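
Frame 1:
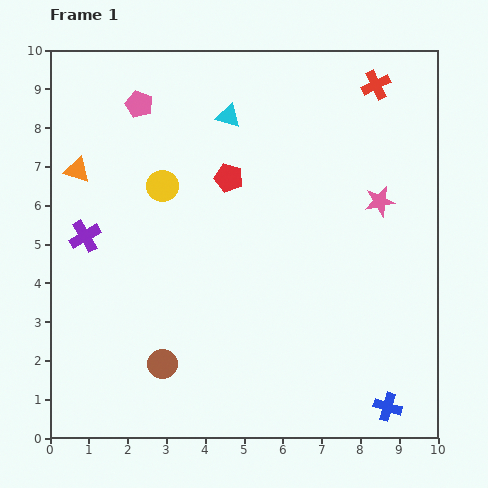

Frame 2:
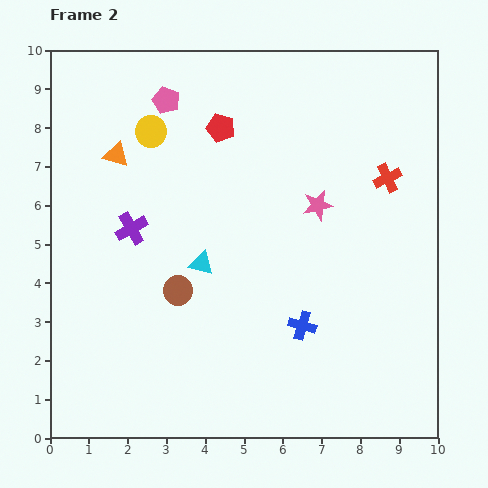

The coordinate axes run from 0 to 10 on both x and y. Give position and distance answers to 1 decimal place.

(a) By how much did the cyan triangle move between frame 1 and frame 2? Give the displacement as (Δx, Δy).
(-0.7, -3.8)

The cyan triangle was at (4.6, 8.3) in frame 1 and (3.9, 4.5) in frame 2.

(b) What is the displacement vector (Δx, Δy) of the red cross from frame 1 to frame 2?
(0.3, -2.4)

The red cross was at (8.4, 9.1) in frame 1 and (8.7, 6.7) in frame 2.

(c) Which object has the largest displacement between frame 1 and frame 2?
the cyan triangle

(moved 3.9; next 3.0)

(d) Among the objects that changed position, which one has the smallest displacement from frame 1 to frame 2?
the pink pentagon

(moved 0.7)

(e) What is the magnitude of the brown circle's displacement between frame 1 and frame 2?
1.9

The brown circle moved from (2.9, 1.9) to (3.3, 3.8), a distance of √(0.4² + 1.9²) ≈ 1.9.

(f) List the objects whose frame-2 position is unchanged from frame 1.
none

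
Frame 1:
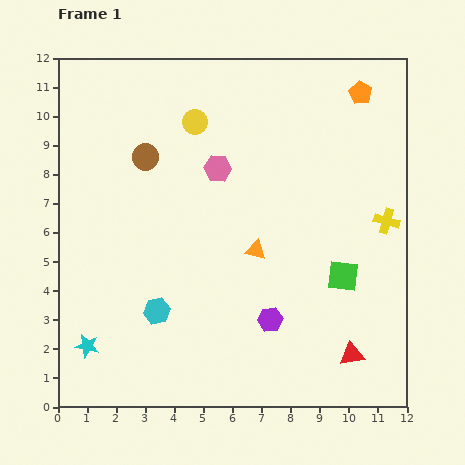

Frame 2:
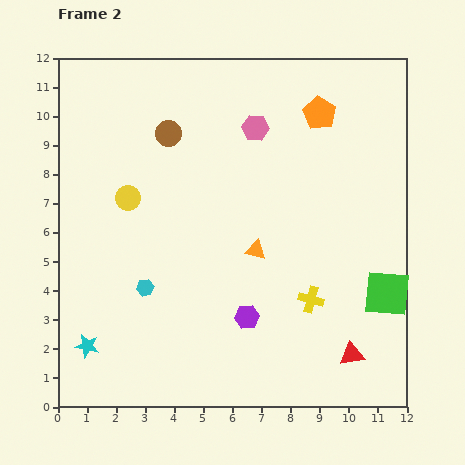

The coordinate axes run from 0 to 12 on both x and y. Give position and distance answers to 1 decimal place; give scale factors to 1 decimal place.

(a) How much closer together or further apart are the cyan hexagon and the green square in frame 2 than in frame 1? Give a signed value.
+1.8

Distance in frame 1: 6.5. Distance in frame 2: 8.3.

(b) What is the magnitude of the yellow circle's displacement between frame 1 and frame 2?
3.5

The yellow circle moved from (4.7, 9.8) to (2.4, 7.2), a distance of √(2.3² + 2.6²) ≈ 3.5.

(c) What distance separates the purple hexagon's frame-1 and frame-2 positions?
0.8

The purple hexagon moved from (7.3, 3.0) to (6.5, 3.1), a distance of √(0.8² + 0.1²) ≈ 0.8.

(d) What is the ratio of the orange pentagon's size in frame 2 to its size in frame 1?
1.4×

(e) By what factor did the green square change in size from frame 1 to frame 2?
1.5×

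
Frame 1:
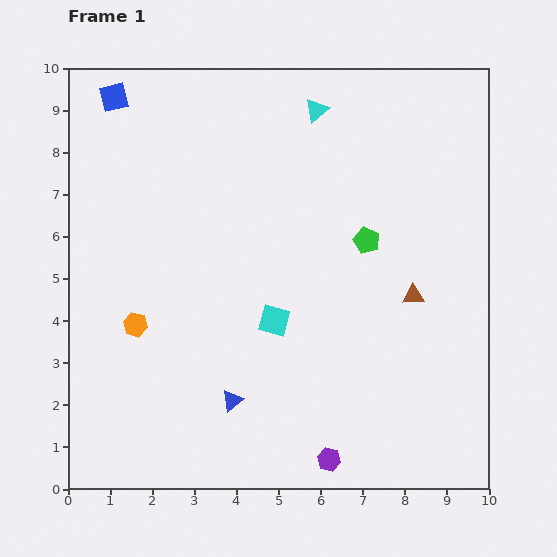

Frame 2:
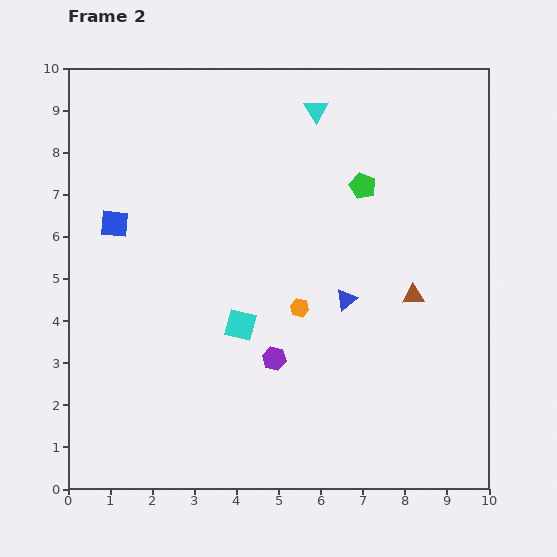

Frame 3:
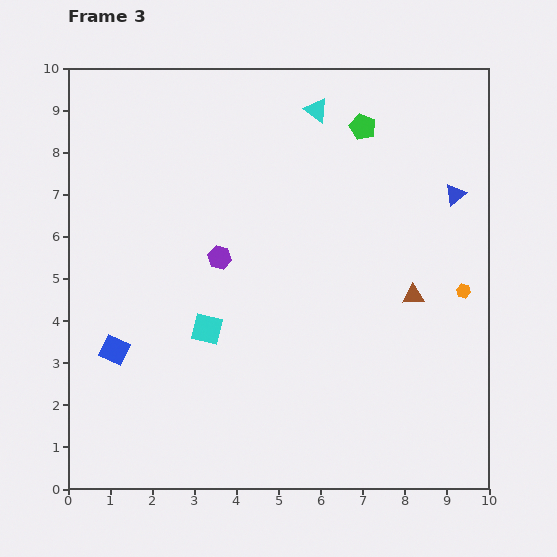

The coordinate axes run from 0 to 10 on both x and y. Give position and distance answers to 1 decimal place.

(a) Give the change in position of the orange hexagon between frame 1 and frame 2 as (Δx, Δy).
(3.9, 0.4)

The orange hexagon was at (1.6, 3.9) in frame 1 and (5.5, 4.3) in frame 2.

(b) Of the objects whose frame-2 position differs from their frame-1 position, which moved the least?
the cyan square

(moved 0.8)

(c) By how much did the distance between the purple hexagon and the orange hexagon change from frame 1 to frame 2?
-4.3

Distance in frame 1: 5.6. Distance in frame 2: 1.3.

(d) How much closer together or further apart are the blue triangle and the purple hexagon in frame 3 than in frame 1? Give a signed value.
+3.1

Distance in frame 1: 2.7. Distance in frame 3: 5.8.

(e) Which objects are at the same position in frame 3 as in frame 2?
the brown triangle, the cyan triangle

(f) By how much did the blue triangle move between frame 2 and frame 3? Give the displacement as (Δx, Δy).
(2.6, 2.5)

The blue triangle was at (6.6, 4.5) in frame 2 and (9.2, 7.0) in frame 3.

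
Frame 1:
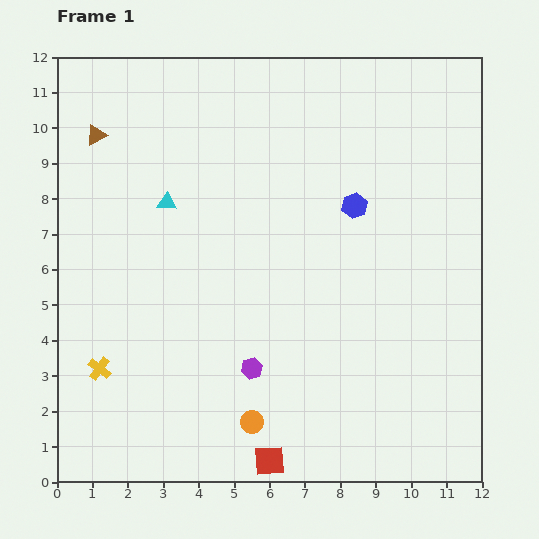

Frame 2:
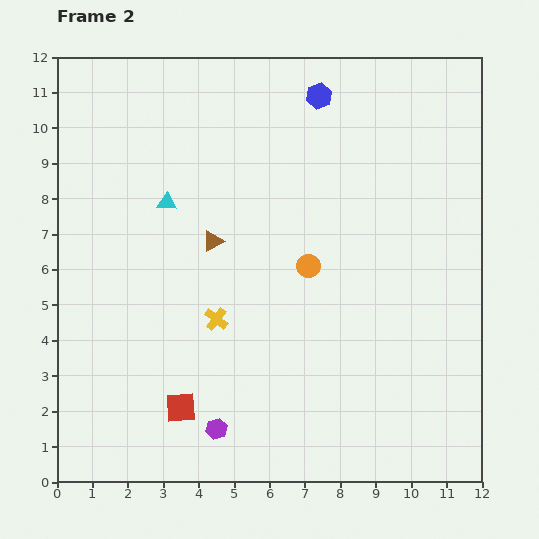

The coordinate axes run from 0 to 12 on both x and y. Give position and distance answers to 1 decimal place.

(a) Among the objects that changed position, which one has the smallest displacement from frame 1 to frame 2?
the purple hexagon

(moved 2.0)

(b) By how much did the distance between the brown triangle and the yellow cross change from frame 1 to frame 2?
-4.4

Distance in frame 1: 6.6. Distance in frame 2: 2.2.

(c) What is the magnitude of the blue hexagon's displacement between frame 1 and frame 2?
3.3

The blue hexagon moved from (8.4, 7.8) to (7.4, 10.9), a distance of √(1.0² + 3.1²) ≈ 3.3.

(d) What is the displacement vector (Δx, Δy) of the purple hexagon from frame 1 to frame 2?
(-1.0, -1.7)

The purple hexagon was at (5.5, 3.2) in frame 1 and (4.5, 1.5) in frame 2.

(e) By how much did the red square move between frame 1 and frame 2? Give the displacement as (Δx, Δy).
(-2.5, 1.5)

The red square was at (6.0, 0.6) in frame 1 and (3.5, 2.1) in frame 2.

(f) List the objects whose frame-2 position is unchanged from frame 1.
the cyan triangle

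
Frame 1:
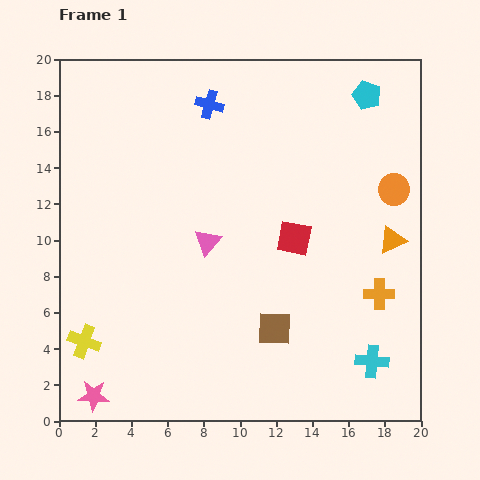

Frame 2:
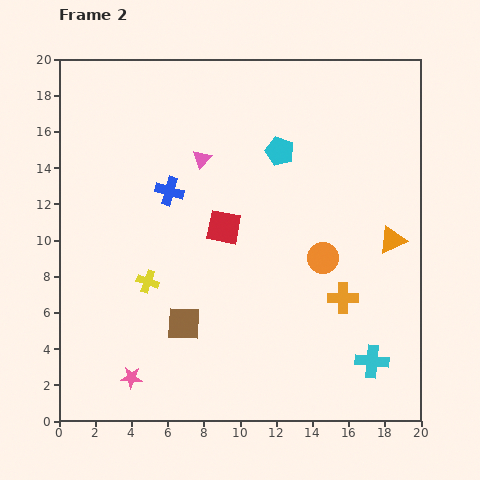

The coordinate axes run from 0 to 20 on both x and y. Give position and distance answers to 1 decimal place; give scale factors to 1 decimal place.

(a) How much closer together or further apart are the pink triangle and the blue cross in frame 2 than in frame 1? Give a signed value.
-5.1

Distance in frame 1: 7.6. Distance in frame 2: 2.5.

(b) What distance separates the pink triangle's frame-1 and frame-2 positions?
4.6

The pink triangle moved from (8.2, 9.9) to (7.9, 14.5), a distance of √(0.3² + 4.6²) ≈ 4.6.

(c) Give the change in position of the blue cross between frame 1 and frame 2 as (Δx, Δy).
(-2.2, -4.8)

The blue cross was at (8.3, 17.5) in frame 1 and (6.1, 12.7) in frame 2.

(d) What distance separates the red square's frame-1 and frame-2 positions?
3.9

The red square moved from (13.0, 10.1) to (9.1, 10.7), a distance of √(3.9² + 0.6²) ≈ 3.9.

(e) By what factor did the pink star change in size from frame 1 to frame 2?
0.7×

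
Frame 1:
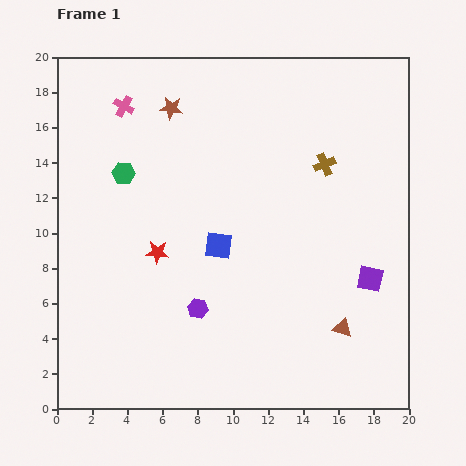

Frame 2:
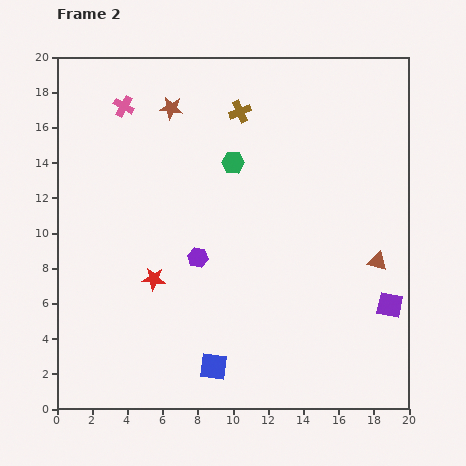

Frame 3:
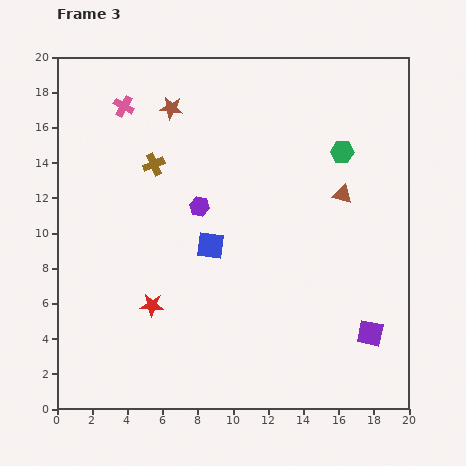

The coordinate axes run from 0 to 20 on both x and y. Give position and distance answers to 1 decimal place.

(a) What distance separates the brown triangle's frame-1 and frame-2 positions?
4.3

The brown triangle moved from (16.2, 4.6) to (18.2, 8.4), a distance of √(2.0² + 3.8²) ≈ 4.3.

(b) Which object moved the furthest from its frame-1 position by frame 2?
the blue square

(moved 6.9; next 6.2)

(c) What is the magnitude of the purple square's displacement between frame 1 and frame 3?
3.1

The purple square moved from (17.8, 7.4) to (17.8, 4.3), a distance of √(0.0² + 3.1²) ≈ 3.1.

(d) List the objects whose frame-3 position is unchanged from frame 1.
the brown star, the pink cross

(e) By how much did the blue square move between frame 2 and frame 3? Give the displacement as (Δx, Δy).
(-0.2, 6.9)

The blue square was at (8.9, 2.4) in frame 2 and (8.7, 9.3) in frame 3.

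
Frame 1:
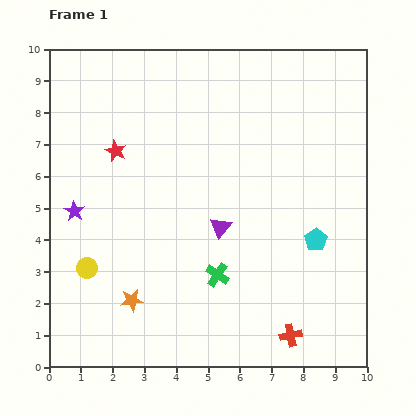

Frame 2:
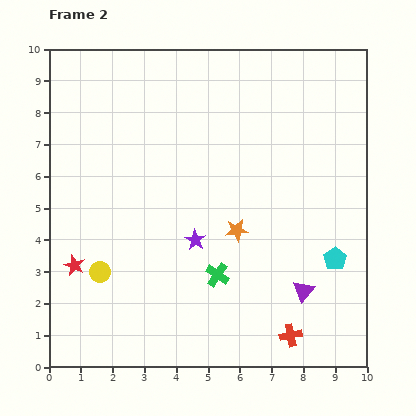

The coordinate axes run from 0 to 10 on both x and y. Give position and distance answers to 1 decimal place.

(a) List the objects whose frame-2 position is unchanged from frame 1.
the red cross, the green cross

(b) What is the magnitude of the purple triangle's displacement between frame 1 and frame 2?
3.3

The purple triangle moved from (5.4, 4.4) to (8.0, 2.4), a distance of √(2.6² + 2.0²) ≈ 3.3.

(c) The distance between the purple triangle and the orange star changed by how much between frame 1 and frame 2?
-0.8

Distance in frame 1: 3.6. Distance in frame 2: 2.8.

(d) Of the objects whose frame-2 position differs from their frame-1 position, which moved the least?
the yellow circle

(moved 0.4)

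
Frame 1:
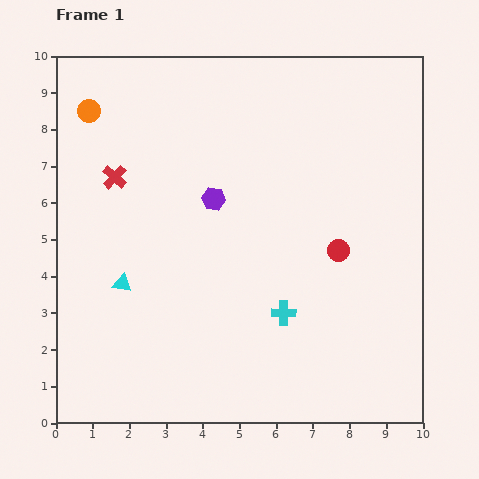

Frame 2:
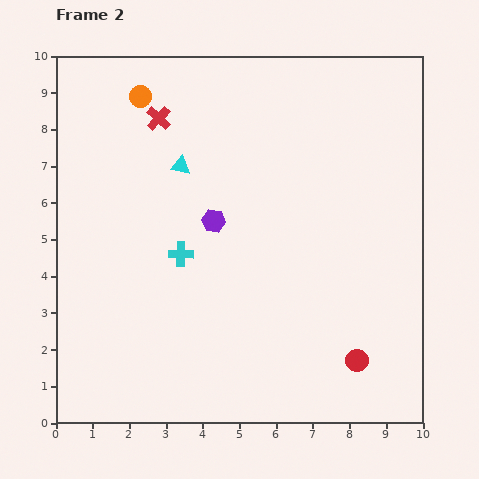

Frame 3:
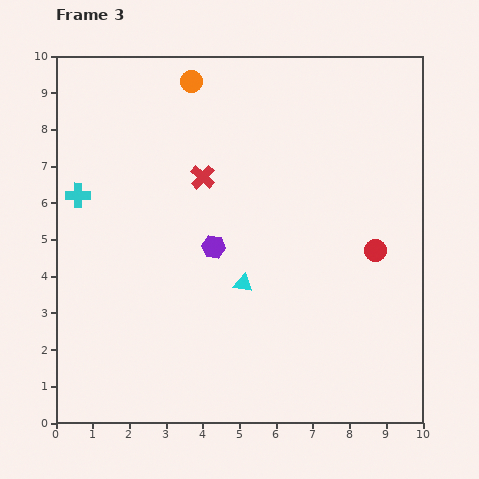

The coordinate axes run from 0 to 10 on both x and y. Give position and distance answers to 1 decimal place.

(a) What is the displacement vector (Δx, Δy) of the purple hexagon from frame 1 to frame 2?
(0.0, -0.6)

The purple hexagon was at (4.3, 6.1) in frame 1 and (4.3, 5.5) in frame 2.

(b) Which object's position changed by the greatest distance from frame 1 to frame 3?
the cyan cross

(moved 6.4; next 3.3)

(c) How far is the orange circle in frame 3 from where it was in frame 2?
1.5

The orange circle moved from (2.3, 8.9) to (3.7, 9.3), a distance of √(1.4² + 0.4²) ≈ 1.5.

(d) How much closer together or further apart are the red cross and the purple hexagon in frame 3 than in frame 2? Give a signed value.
-1.3

Distance in frame 2: 3.2. Distance in frame 3: 1.9.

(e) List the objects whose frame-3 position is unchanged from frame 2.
none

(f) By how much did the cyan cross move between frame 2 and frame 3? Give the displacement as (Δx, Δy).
(-2.8, 1.6)

The cyan cross was at (3.4, 4.6) in frame 2 and (0.6, 6.2) in frame 3.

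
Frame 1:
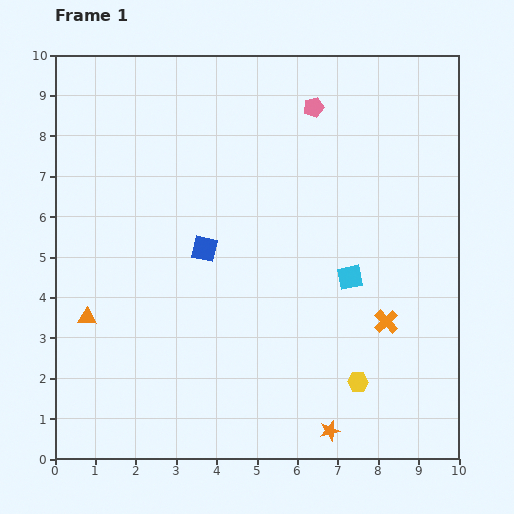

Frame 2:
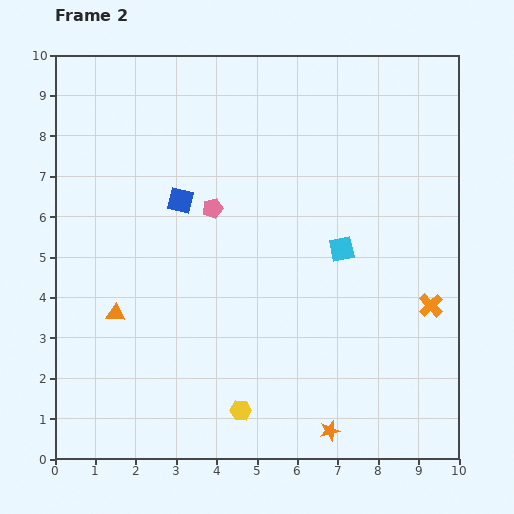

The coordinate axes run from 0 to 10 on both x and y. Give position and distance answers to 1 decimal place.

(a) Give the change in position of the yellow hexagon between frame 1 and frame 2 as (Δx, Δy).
(-2.9, -0.7)

The yellow hexagon was at (7.5, 1.9) in frame 1 and (4.6, 1.2) in frame 2.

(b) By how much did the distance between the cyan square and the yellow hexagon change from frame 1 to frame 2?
+2.1

Distance in frame 1: 2.6. Distance in frame 2: 4.7.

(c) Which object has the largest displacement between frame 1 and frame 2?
the pink pentagon

(moved 3.5; next 3.0)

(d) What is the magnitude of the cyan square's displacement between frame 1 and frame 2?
0.7

The cyan square moved from (7.3, 4.5) to (7.1, 5.2), a distance of √(0.2² + 0.7²) ≈ 0.7.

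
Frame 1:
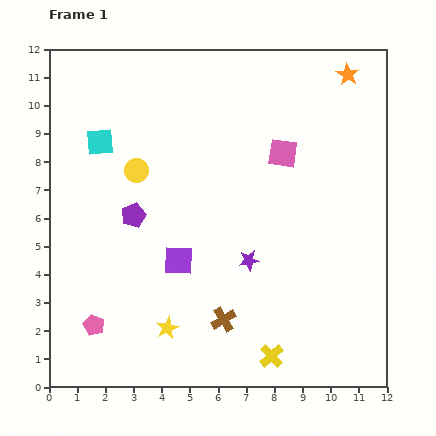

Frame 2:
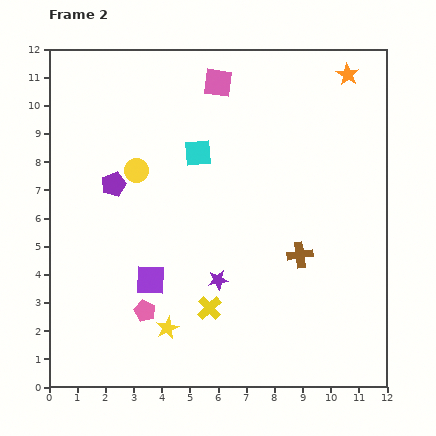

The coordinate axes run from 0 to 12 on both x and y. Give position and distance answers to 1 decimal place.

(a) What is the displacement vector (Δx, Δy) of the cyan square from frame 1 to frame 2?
(3.5, -0.4)

The cyan square was at (1.8, 8.7) in frame 1 and (5.3, 8.3) in frame 2.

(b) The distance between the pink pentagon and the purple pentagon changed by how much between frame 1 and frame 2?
+0.5

Distance in frame 1: 4.1. Distance in frame 2: 4.6.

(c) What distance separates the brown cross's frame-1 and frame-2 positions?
3.5

The brown cross moved from (6.2, 2.4) to (8.9, 4.7), a distance of √(2.7² + 2.3²) ≈ 3.5.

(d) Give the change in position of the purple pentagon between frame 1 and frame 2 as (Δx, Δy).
(-0.7, 1.1)

The purple pentagon was at (3.0, 6.1) in frame 1 and (2.3, 7.2) in frame 2.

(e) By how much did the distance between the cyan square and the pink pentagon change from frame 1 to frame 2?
-0.6

Distance in frame 1: 6.5. Distance in frame 2: 5.9.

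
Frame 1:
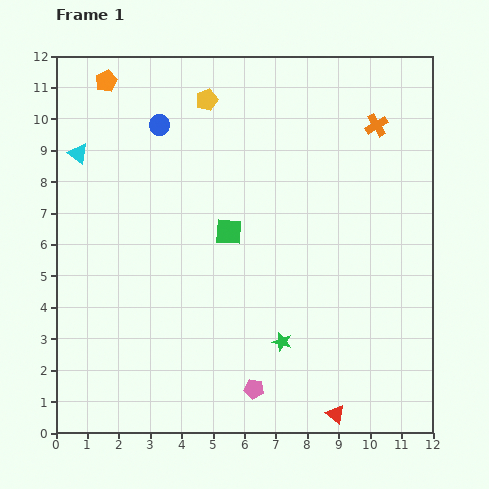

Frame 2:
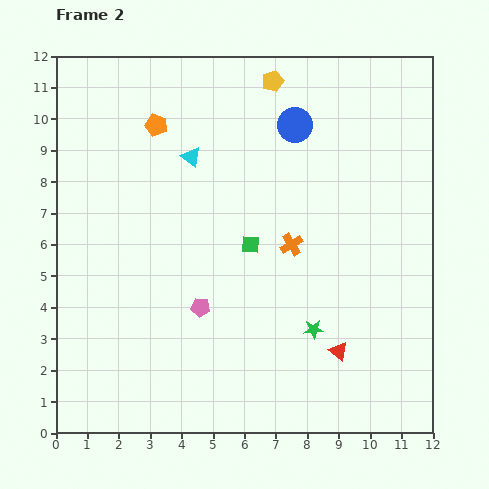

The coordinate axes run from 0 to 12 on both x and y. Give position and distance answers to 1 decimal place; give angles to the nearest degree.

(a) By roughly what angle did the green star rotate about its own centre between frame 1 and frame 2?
21° counter-clockwise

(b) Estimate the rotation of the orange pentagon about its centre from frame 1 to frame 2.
30° counter-clockwise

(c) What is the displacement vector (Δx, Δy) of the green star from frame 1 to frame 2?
(1.0, 0.4)

The green star was at (7.2, 2.9) in frame 1 and (8.2, 3.3) in frame 2.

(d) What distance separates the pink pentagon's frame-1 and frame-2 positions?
3.1

The pink pentagon moved from (6.3, 1.4) to (4.6, 4.0), a distance of √(1.7² + 2.6²) ≈ 3.1.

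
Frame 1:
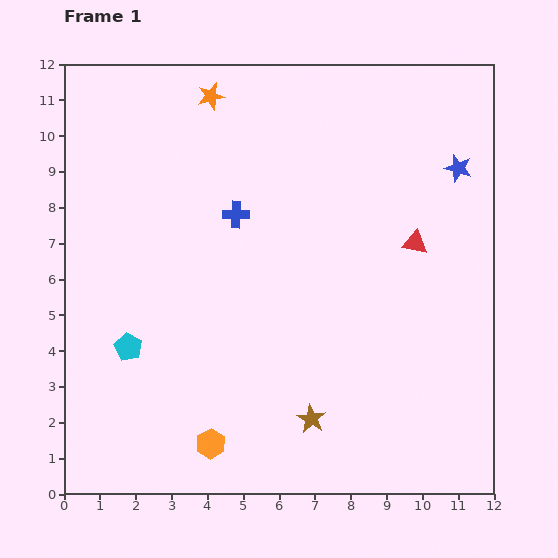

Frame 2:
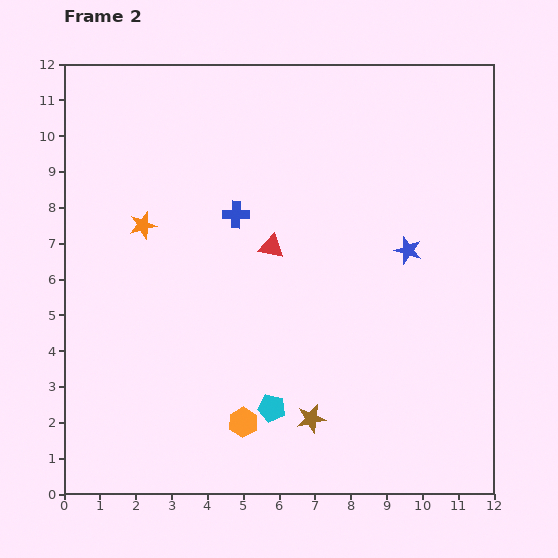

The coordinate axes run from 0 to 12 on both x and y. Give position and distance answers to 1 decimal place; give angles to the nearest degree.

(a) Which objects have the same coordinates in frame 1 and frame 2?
the blue cross, the brown star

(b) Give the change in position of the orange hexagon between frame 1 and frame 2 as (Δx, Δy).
(0.9, 0.6)

The orange hexagon was at (4.1, 1.4) in frame 1 and (5.0, 2.0) in frame 2.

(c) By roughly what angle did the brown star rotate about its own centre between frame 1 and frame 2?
30° clockwise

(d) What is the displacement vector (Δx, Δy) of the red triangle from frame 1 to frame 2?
(-4.0, -0.1)

The red triangle was at (9.8, 7.0) in frame 1 and (5.8, 6.9) in frame 2.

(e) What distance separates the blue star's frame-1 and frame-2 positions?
2.7

The blue star moved from (11.0, 9.1) to (9.6, 6.8), a distance of √(1.4² + 2.3²) ≈ 2.7.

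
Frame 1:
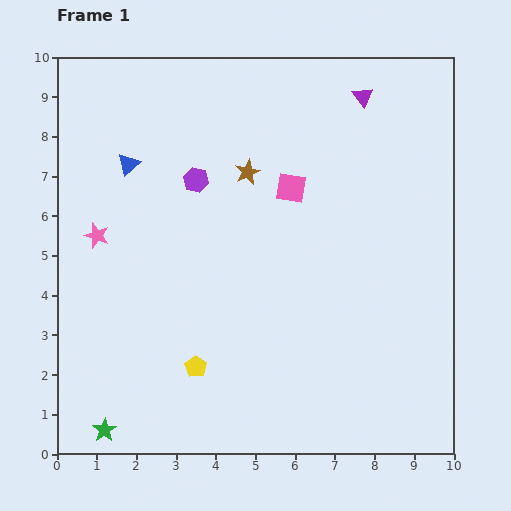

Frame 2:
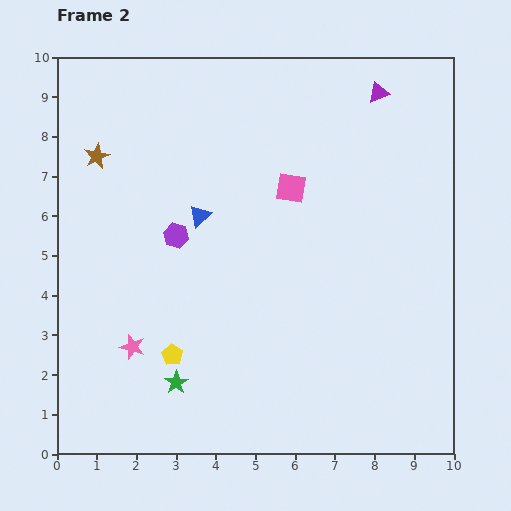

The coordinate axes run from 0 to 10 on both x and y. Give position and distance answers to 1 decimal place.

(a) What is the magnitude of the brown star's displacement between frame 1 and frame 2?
3.8

The brown star moved from (4.8, 7.1) to (1.0, 7.5), a distance of √(3.8² + 0.4²) ≈ 3.8.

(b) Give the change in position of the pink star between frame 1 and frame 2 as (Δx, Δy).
(0.9, -2.8)

The pink star was at (1.0, 5.5) in frame 1 and (1.9, 2.7) in frame 2.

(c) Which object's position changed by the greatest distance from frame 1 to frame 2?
the brown star

(moved 3.8; next 2.9)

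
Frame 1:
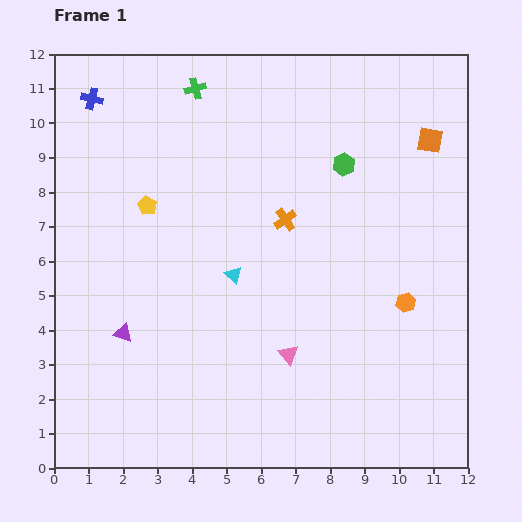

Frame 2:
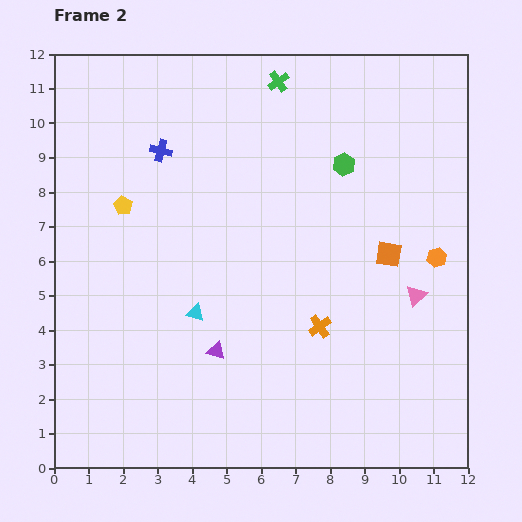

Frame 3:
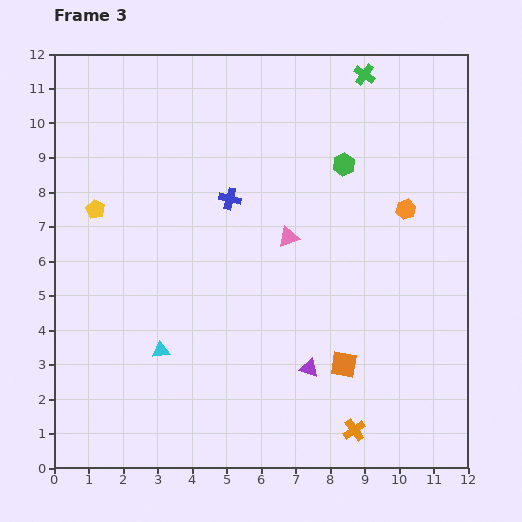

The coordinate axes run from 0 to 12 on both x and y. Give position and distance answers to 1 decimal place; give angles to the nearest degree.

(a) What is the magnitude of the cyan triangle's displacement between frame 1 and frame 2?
1.6

The cyan triangle moved from (5.2, 5.6) to (4.1, 4.5), a distance of √(1.1² + 1.1²) ≈ 1.6.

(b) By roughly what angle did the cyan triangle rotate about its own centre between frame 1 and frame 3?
48° counter-clockwise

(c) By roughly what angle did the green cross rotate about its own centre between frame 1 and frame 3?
39° counter-clockwise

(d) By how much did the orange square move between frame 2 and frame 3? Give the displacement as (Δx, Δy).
(-1.3, -3.2)

The orange square was at (9.7, 6.2) in frame 2 and (8.4, 3.0) in frame 3.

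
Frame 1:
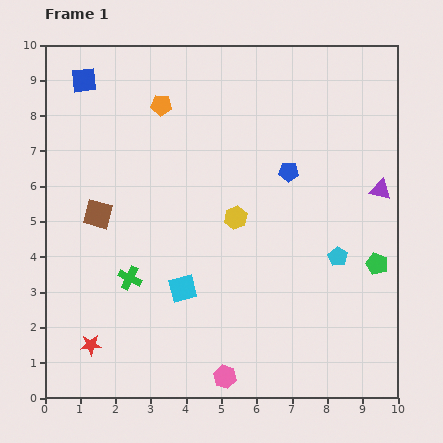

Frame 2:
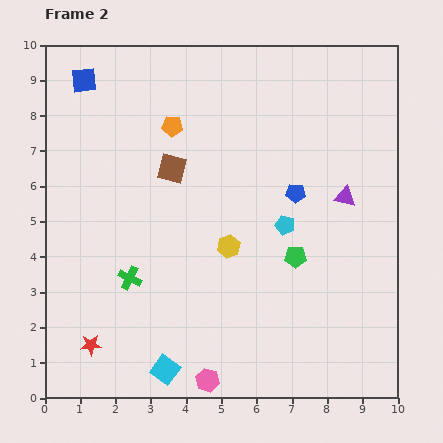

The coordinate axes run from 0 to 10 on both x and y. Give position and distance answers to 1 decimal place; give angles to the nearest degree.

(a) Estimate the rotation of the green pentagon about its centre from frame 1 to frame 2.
18° counter-clockwise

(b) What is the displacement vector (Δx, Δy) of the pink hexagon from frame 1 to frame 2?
(-0.5, -0.1)

The pink hexagon was at (5.1, 0.6) in frame 1 and (4.6, 0.5) in frame 2.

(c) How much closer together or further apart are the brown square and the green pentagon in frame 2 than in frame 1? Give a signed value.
-3.7

Distance in frame 1: 8.0. Distance in frame 2: 4.3.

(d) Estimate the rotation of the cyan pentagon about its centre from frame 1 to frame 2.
16° counter-clockwise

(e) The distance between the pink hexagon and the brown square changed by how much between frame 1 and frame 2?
+0.3

Distance in frame 1: 5.8. Distance in frame 2: 6.1.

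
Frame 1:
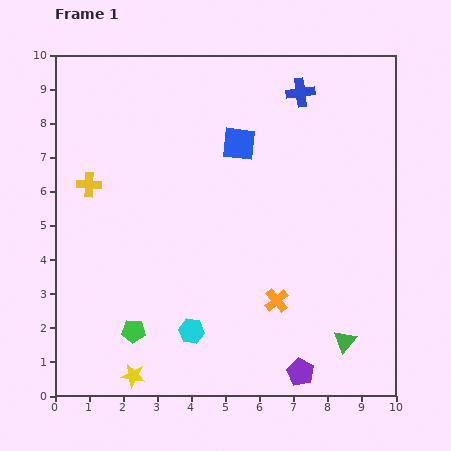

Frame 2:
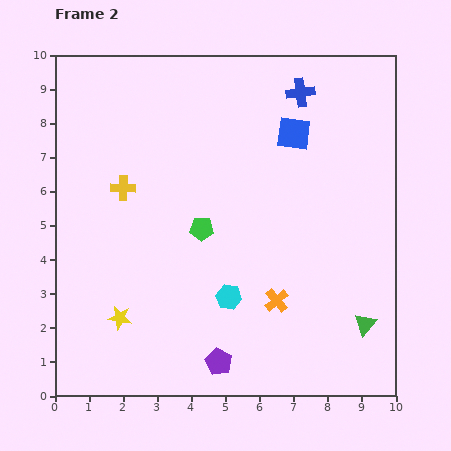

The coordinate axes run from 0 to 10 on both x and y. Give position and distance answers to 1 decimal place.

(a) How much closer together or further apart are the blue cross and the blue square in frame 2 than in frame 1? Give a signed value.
-1.1

Distance in frame 1: 2.3. Distance in frame 2: 1.2.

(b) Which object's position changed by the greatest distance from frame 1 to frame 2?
the green pentagon

(moved 3.6; next 2.4)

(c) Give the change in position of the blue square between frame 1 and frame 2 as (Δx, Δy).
(1.6, 0.3)

The blue square was at (5.4, 7.4) in frame 1 and (7.0, 7.7) in frame 2.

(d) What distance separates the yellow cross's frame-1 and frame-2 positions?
1.0

The yellow cross moved from (1.0, 6.2) to (2.0, 6.1), a distance of √(1.0² + 0.1²) ≈ 1.0.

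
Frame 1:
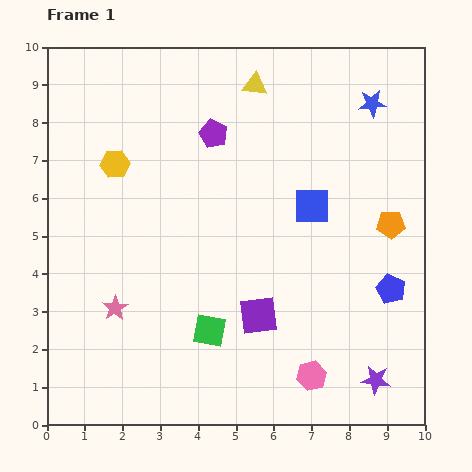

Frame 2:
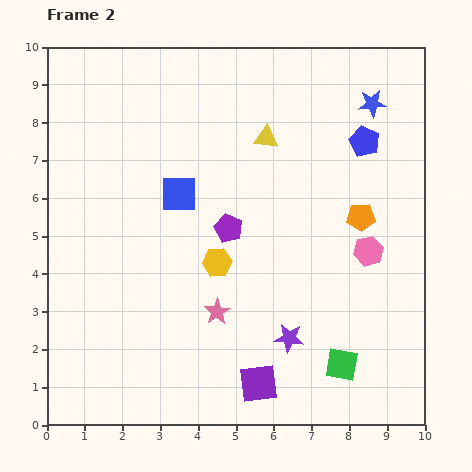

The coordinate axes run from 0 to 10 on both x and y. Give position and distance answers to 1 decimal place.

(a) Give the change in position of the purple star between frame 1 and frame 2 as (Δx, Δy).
(-2.3, 1.1)

The purple star was at (8.7, 1.2) in frame 1 and (6.4, 2.3) in frame 2.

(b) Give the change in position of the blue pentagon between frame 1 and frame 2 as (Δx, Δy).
(-0.7, 3.9)

The blue pentagon was at (9.1, 3.6) in frame 1 and (8.4, 7.5) in frame 2.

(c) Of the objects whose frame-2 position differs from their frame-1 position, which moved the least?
the orange pentagon

(moved 0.8)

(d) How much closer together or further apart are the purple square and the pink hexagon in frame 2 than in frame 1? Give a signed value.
+2.4

Distance in frame 1: 2.1. Distance in frame 2: 4.5.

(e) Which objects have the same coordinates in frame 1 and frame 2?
the blue star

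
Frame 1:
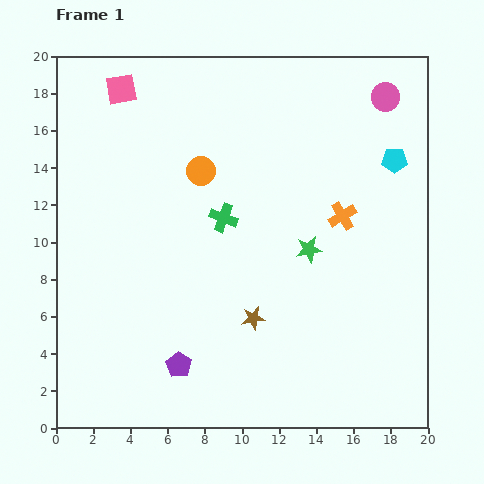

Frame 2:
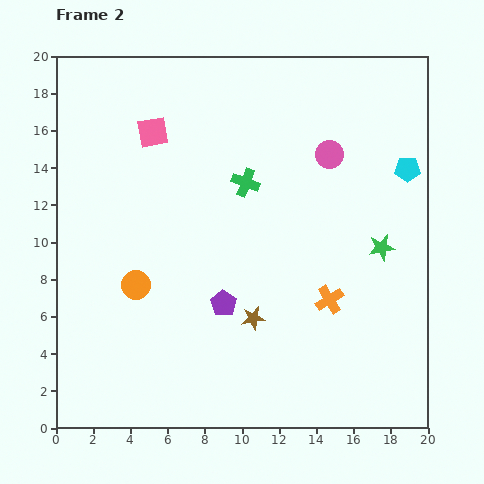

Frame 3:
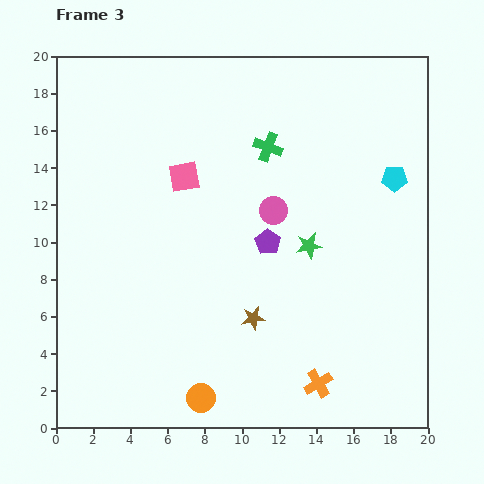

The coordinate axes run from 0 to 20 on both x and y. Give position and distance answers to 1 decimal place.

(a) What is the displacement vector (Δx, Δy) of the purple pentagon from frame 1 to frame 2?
(2.4, 3.3)

The purple pentagon was at (6.6, 3.4) in frame 1 and (9.0, 6.7) in frame 2.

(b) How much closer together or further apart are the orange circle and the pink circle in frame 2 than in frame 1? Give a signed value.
+1.8

Distance in frame 1: 10.7. Distance in frame 2: 12.5.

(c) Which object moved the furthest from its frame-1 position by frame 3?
the orange circle

(moved 12.2; next 9.1)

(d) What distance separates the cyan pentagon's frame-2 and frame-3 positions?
0.9

The cyan pentagon moved from (18.9, 13.9) to (18.2, 13.4), a distance of √(0.7² + 0.5²) ≈ 0.9.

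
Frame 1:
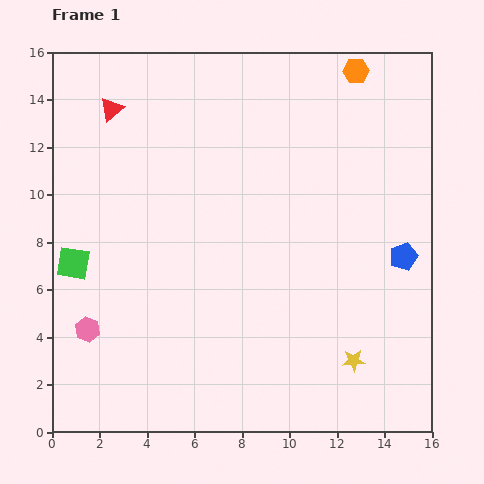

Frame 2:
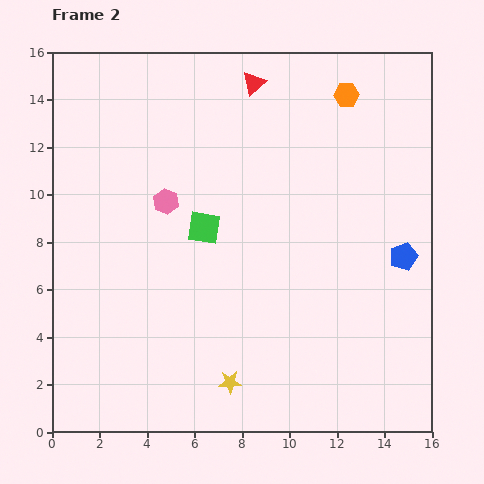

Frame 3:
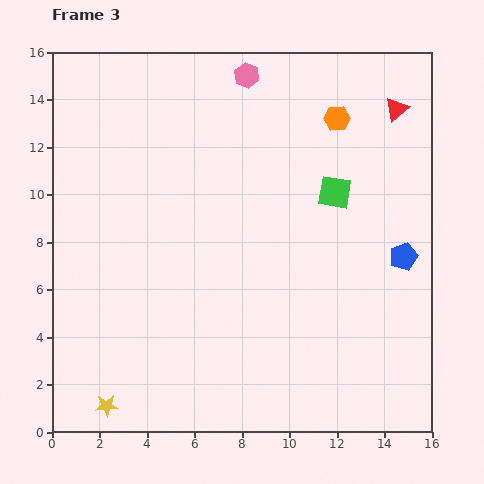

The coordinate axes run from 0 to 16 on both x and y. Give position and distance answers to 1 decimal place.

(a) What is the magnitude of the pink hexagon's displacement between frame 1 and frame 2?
6.3

The pink hexagon moved from (1.5, 4.3) to (4.8, 9.7), a distance of √(3.3² + 5.4²) ≈ 6.3.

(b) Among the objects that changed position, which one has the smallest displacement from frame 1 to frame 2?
the orange hexagon

(moved 1.1)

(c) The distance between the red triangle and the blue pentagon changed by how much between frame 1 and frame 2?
-4.2

Distance in frame 1: 13.8. Distance in frame 2: 9.6.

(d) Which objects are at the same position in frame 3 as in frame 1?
the blue pentagon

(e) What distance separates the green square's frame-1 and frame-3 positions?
11.4

The green square moved from (0.9, 7.1) to (11.9, 10.1), a distance of √(11.0² + 3.0²) ≈ 11.4.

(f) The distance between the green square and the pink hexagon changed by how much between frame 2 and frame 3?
+4.2

Distance in frame 2: 1.9. Distance in frame 3: 6.1.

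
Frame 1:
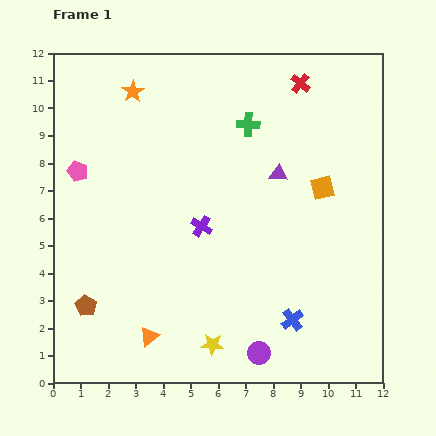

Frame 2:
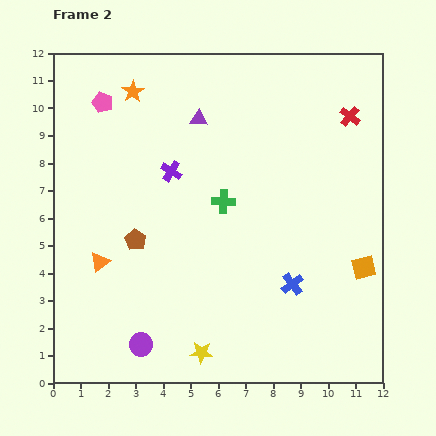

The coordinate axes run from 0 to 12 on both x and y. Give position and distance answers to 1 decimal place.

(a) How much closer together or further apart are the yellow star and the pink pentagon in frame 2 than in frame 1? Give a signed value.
+1.8

Distance in frame 1: 8.0. Distance in frame 2: 9.8.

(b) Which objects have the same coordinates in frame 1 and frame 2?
the orange star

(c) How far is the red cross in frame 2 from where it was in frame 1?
2.2

The red cross moved from (9.0, 10.9) to (10.8, 9.7), a distance of √(1.8² + 1.2²) ≈ 2.2.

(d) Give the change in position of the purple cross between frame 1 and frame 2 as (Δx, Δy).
(-1.1, 2.0)

The purple cross was at (5.4, 5.7) in frame 1 and (4.3, 7.7) in frame 2.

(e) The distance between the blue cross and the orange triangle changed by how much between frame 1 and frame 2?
+1.8

Distance in frame 1: 5.2. Distance in frame 2: 7.0.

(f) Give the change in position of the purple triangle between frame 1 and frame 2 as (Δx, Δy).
(-2.9, 2.0)

The purple triangle was at (8.2, 7.6) in frame 1 and (5.3, 9.6) in frame 2.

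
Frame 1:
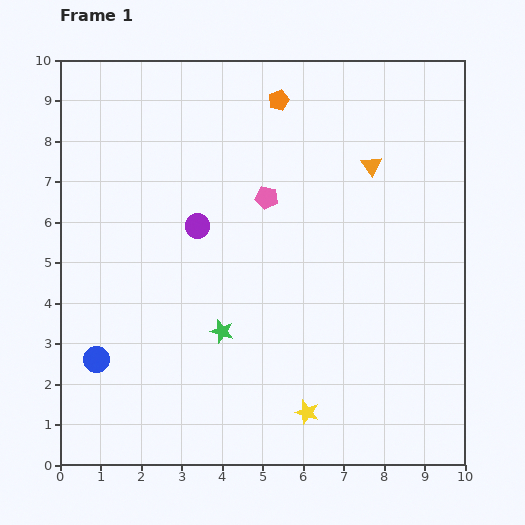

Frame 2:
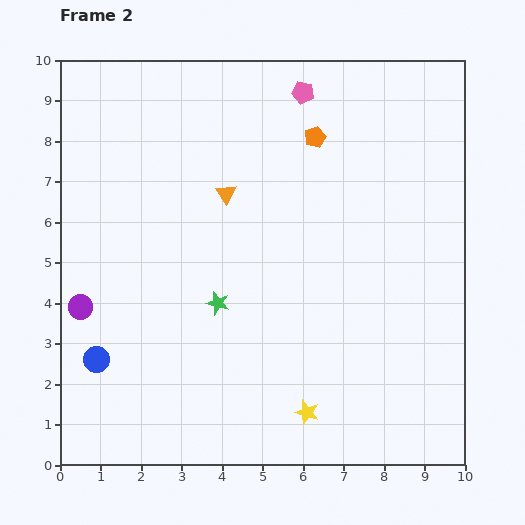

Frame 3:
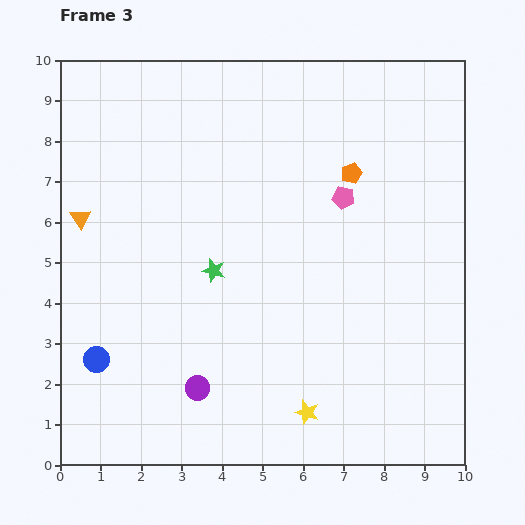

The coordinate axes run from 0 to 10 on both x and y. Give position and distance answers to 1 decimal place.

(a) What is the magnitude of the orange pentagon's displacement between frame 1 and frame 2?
1.3

The orange pentagon moved from (5.4, 9.0) to (6.3, 8.1), a distance of √(0.9² + 0.9²) ≈ 1.3.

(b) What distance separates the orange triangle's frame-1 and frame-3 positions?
7.3

The orange triangle moved from (7.7, 7.4) to (0.5, 6.1), a distance of √(7.2² + 1.3²) ≈ 7.3.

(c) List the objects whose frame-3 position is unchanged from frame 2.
the blue circle, the yellow star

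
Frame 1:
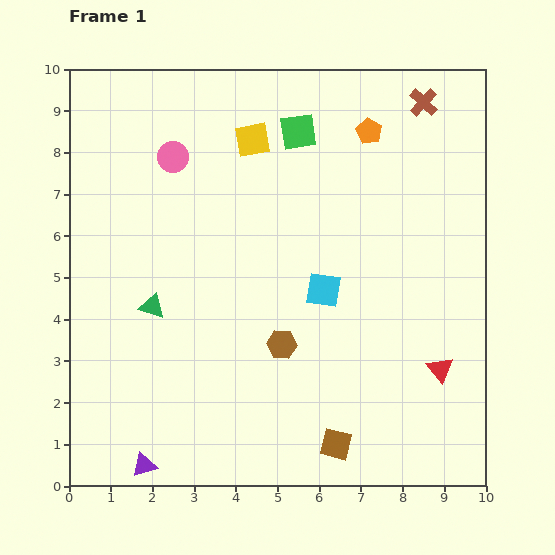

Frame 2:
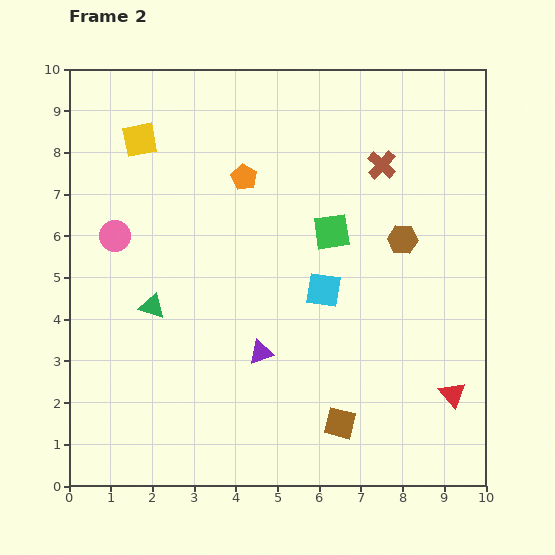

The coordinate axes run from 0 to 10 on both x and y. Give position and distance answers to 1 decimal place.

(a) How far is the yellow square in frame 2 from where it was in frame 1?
2.7

The yellow square moved from (4.4, 8.3) to (1.7, 8.3), a distance of √(2.7² + 0.0²) ≈ 2.7.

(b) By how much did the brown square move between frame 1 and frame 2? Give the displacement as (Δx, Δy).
(0.1, 0.5)

The brown square was at (6.4, 1.0) in frame 1 and (6.5, 1.5) in frame 2.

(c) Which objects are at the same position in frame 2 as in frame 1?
the green triangle, the cyan square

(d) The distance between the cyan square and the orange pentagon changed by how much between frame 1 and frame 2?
-0.7

Distance in frame 1: 4.0. Distance in frame 2: 3.3.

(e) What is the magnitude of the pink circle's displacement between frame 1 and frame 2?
2.4

The pink circle moved from (2.5, 7.9) to (1.1, 6.0), a distance of √(1.4² + 1.9²) ≈ 2.4.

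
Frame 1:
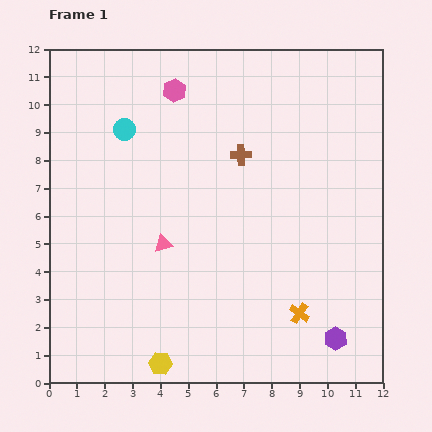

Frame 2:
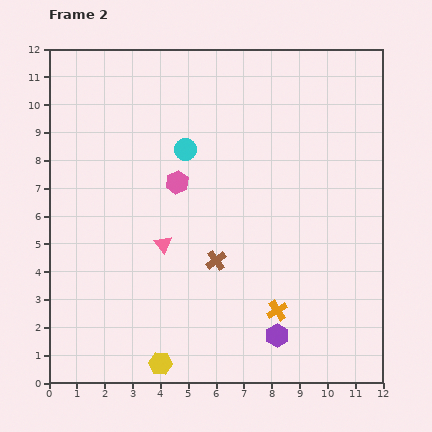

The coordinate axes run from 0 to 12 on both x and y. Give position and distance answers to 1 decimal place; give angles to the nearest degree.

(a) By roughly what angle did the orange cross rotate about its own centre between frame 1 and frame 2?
23° clockwise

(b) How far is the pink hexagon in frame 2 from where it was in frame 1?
3.3

The pink hexagon moved from (4.5, 10.5) to (4.6, 7.2), a distance of √(0.1² + 3.3²) ≈ 3.3.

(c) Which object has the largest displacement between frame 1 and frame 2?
the brown cross

(moved 3.9; next 3.3)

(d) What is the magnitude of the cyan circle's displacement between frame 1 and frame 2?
2.3

The cyan circle moved from (2.7, 9.1) to (4.9, 8.4), a distance of √(2.2² + 0.7²) ≈ 2.3.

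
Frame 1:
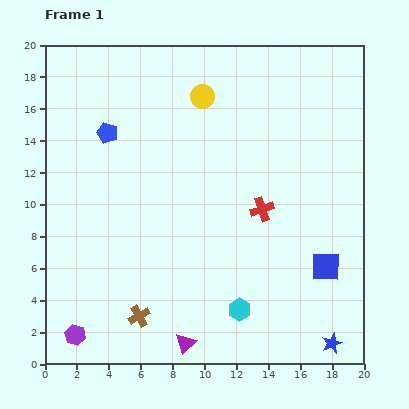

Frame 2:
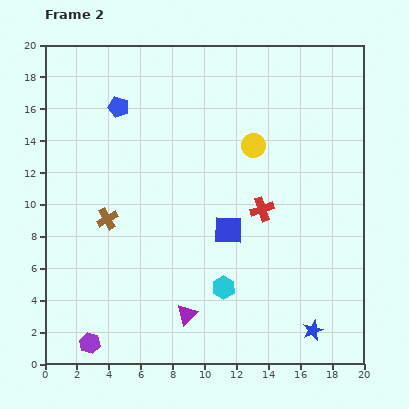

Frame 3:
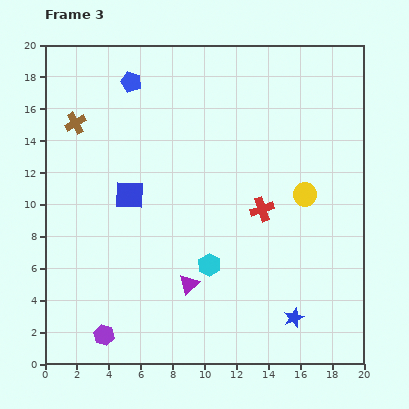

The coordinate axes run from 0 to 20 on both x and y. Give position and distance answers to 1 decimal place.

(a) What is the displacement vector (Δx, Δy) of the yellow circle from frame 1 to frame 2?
(3.2, -3.1)

The yellow circle was at (9.9, 16.8) in frame 1 and (13.1, 13.7) in frame 2.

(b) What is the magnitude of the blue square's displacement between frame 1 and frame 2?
6.5

The blue square moved from (17.6, 6.1) to (11.5, 8.4), a distance of √(6.1² + 2.3²) ≈ 6.5.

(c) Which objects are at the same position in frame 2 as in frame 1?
the red cross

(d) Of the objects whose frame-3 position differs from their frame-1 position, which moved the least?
the purple hexagon

(moved 1.8)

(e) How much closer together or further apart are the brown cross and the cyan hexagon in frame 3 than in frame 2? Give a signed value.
+3.7

Distance in frame 2: 8.5. Distance in frame 3: 12.2.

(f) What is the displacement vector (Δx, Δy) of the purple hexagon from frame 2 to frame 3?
(0.9, 0.5)

The purple hexagon was at (2.8, 1.3) in frame 2 and (3.7, 1.8) in frame 3.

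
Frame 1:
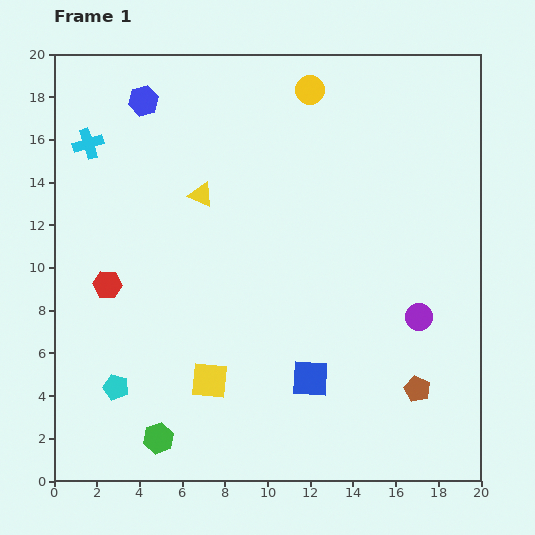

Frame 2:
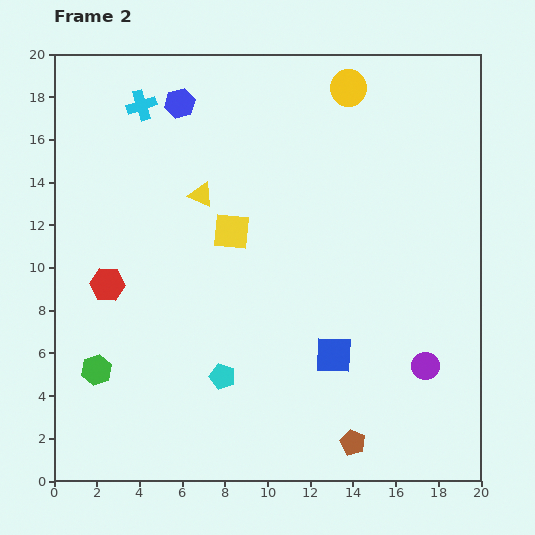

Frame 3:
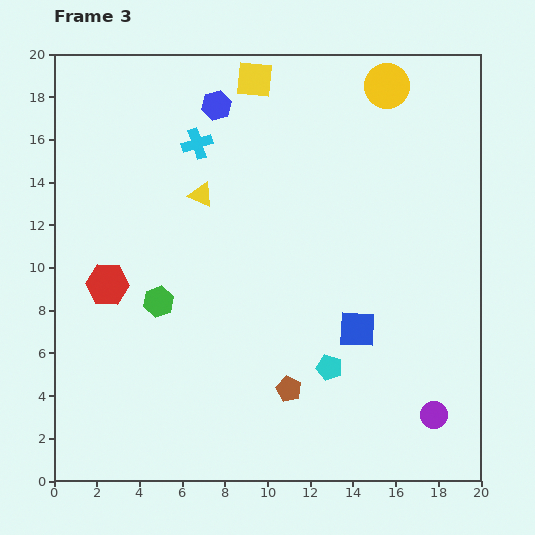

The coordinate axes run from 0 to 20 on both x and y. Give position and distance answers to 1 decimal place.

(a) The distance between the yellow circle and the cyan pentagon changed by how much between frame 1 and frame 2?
-1.9

Distance in frame 1: 16.6. Distance in frame 2: 14.7.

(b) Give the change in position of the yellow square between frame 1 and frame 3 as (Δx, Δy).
(2.1, 14.1)

The yellow square was at (7.3, 4.7) in frame 1 and (9.4, 18.8) in frame 3.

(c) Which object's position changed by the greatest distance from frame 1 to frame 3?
the yellow square

(moved 14.3; next 10.0)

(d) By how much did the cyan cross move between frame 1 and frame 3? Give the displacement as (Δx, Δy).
(5.1, 0.0)

The cyan cross was at (1.6, 15.8) in frame 1 and (6.7, 15.8) in frame 3.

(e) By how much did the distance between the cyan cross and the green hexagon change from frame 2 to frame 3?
-5.0

Distance in frame 2: 12.6. Distance in frame 3: 7.6.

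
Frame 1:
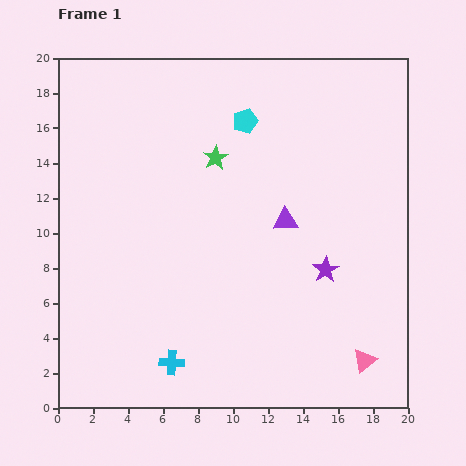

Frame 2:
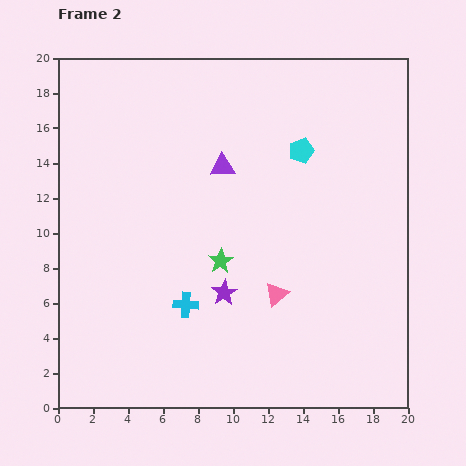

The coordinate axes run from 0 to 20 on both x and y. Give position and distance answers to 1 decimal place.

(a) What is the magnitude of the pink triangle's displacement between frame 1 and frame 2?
6.3

The pink triangle moved from (17.5, 2.7) to (12.5, 6.5), a distance of √(5.0² + 3.8²) ≈ 6.3.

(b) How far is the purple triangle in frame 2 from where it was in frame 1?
4.8

The purple triangle moved from (13.0, 10.7) to (9.4, 13.8), a distance of √(3.6² + 3.1²) ≈ 4.8.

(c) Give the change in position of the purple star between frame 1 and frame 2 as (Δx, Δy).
(-5.8, -1.3)

The purple star was at (15.3, 7.9) in frame 1 and (9.5, 6.6) in frame 2.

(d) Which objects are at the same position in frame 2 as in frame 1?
none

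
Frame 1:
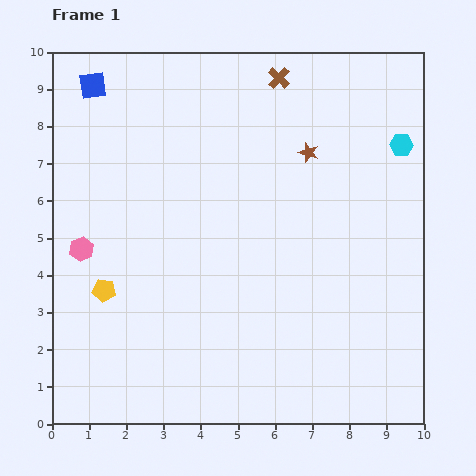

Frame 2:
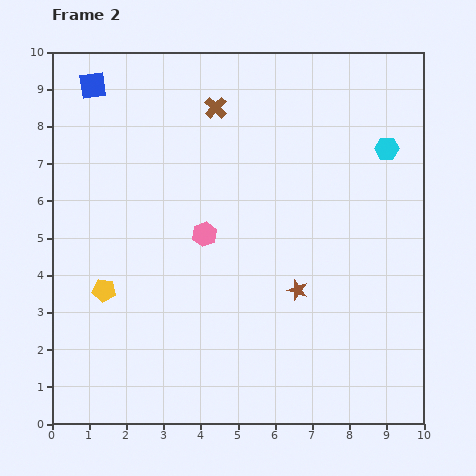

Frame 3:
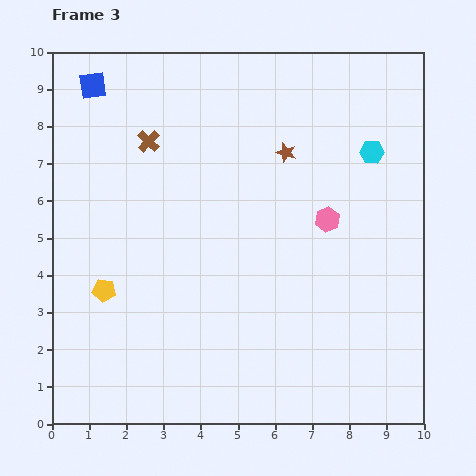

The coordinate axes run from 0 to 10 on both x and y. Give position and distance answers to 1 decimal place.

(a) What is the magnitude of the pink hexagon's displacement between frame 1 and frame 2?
3.3

The pink hexagon moved from (0.8, 4.7) to (4.1, 5.1), a distance of √(3.3² + 0.4²) ≈ 3.3.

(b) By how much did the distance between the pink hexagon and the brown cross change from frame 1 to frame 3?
-1.8

Distance in frame 1: 7.0. Distance in frame 3: 5.2.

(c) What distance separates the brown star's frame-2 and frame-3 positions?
3.7

The brown star moved from (6.6, 3.6) to (6.3, 7.3), a distance of √(0.3² + 3.7²) ≈ 3.7.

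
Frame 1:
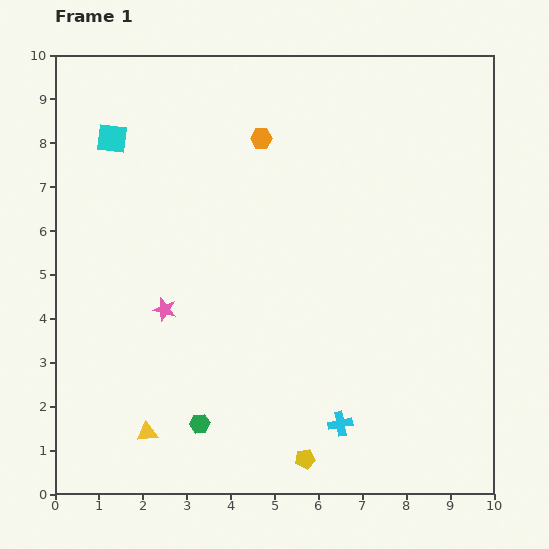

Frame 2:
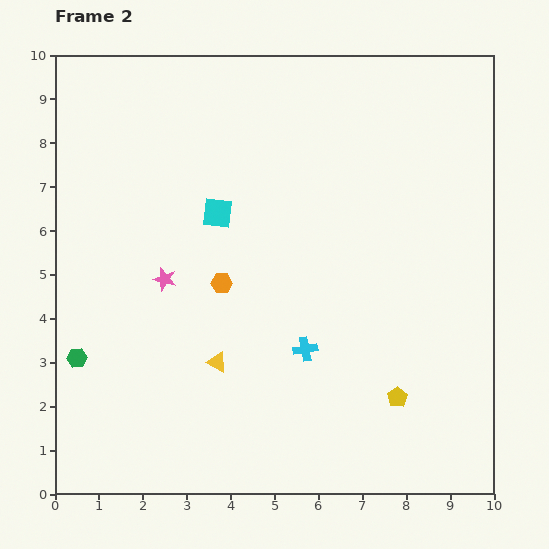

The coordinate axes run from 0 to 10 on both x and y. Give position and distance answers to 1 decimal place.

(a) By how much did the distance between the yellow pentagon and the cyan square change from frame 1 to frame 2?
-2.6

Distance in frame 1: 8.5. Distance in frame 2: 5.9.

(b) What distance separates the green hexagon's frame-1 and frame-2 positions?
3.2

The green hexagon moved from (3.3, 1.6) to (0.5, 3.1), a distance of √(2.8² + 1.5²) ≈ 3.2.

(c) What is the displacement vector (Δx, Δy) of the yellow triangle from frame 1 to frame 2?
(1.6, 1.6)

The yellow triangle was at (2.1, 1.4) in frame 1 and (3.7, 3.0) in frame 2.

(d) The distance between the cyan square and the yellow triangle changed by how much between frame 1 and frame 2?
-3.3

Distance in frame 1: 6.7. Distance in frame 2: 3.4.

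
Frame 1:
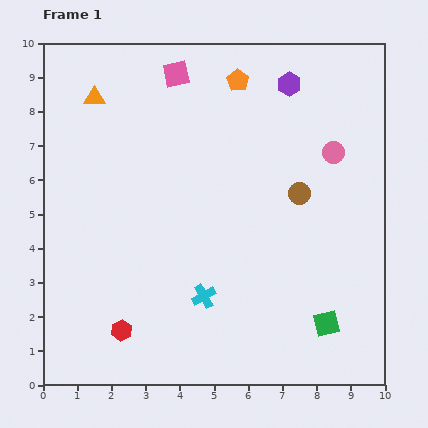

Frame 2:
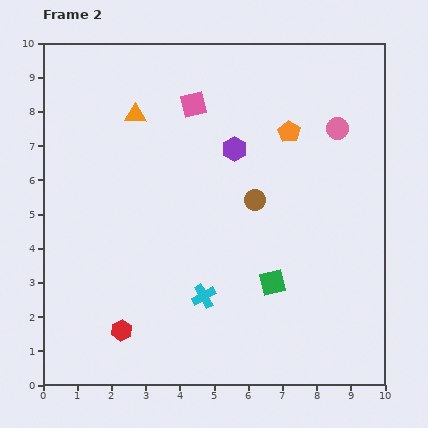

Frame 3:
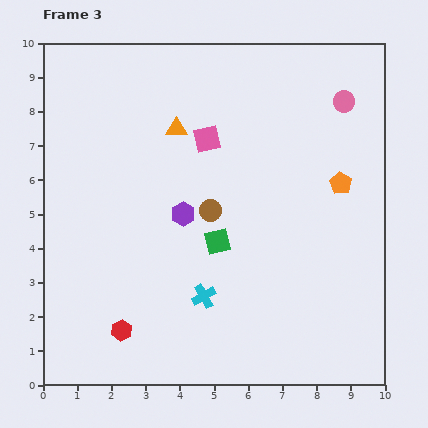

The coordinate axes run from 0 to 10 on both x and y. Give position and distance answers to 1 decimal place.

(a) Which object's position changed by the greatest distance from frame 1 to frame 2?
the purple hexagon

(moved 2.5; next 2.1)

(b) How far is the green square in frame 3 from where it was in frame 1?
4.0

The green square moved from (8.3, 1.8) to (5.1, 4.2), a distance of √(3.2² + 2.4²) ≈ 4.0.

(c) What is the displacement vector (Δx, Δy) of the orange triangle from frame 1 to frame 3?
(2.4, -0.9)

The orange triangle was at (1.5, 8.4) in frame 1 and (3.9, 7.5) in frame 3.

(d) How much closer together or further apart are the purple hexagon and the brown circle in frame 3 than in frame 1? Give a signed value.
-2.4

Distance in frame 1: 3.2. Distance in frame 3: 0.8.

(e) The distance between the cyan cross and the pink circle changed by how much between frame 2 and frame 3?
+0.7

Distance in frame 2: 6.3. Distance in frame 3: 7.0.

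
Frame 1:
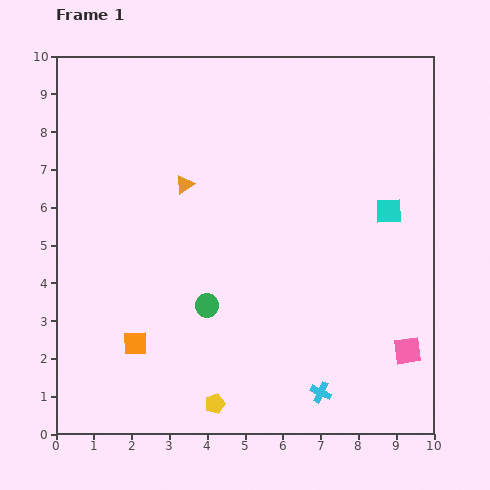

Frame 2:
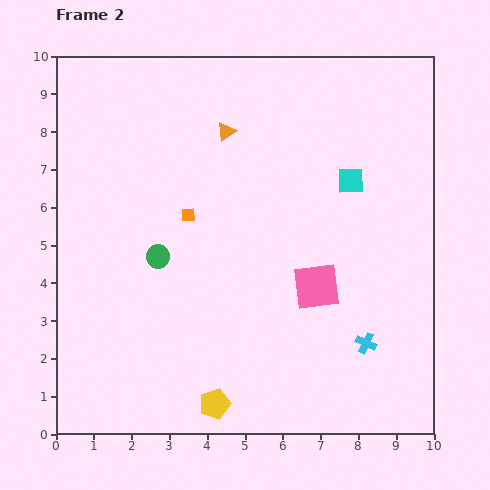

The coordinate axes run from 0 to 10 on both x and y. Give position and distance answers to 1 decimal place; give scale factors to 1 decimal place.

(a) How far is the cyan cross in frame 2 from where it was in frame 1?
1.8

The cyan cross moved from (7.0, 1.1) to (8.2, 2.4), a distance of √(1.2² + 1.3²) ≈ 1.8.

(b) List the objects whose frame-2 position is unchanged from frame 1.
the yellow pentagon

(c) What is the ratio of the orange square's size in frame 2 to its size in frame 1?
0.6×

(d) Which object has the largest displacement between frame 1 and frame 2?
the orange square

(moved 3.7; next 2.9)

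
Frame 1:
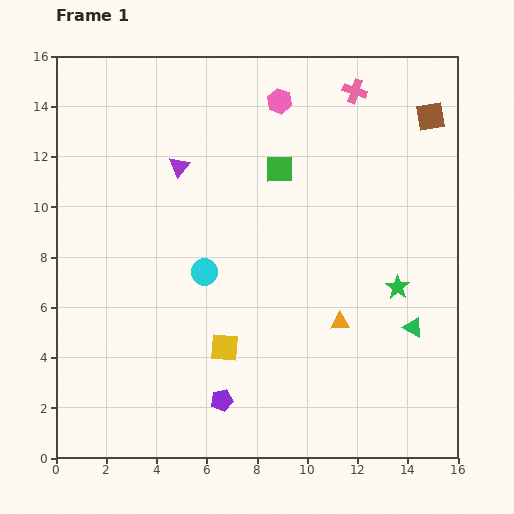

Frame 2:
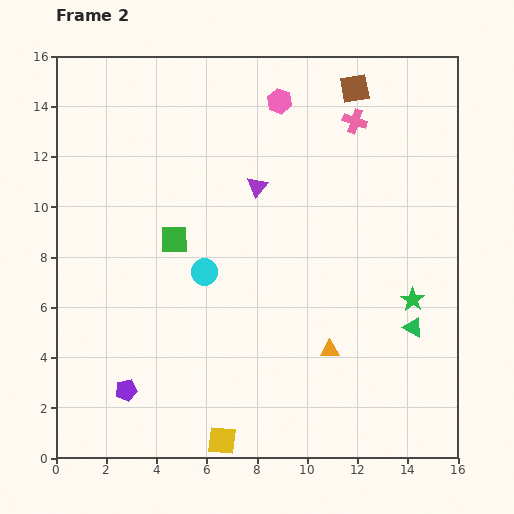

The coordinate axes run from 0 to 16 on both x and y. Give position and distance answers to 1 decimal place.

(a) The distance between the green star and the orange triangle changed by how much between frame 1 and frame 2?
+1.2

Distance in frame 1: 2.7. Distance in frame 2: 3.9.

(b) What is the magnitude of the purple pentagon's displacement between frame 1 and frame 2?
3.8

The purple pentagon moved from (6.6, 2.3) to (2.8, 2.7), a distance of √(3.8² + 0.4²) ≈ 3.8.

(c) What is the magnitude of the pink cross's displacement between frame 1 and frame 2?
1.2

The pink cross moved from (11.9, 14.6) to (11.9, 13.4), a distance of √(0.0² + 1.2²) ≈ 1.2.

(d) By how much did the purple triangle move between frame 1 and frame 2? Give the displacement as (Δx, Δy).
(3.1, -0.8)

The purple triangle was at (4.9, 11.6) in frame 1 and (8.0, 10.8) in frame 2.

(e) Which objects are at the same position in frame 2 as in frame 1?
the pink hexagon, the green triangle, the cyan circle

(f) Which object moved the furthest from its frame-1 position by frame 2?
the green square

(moved 5.0; next 3.8)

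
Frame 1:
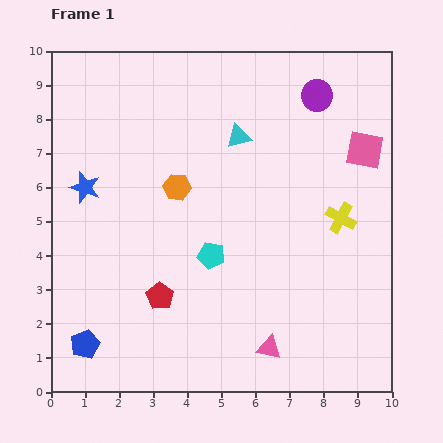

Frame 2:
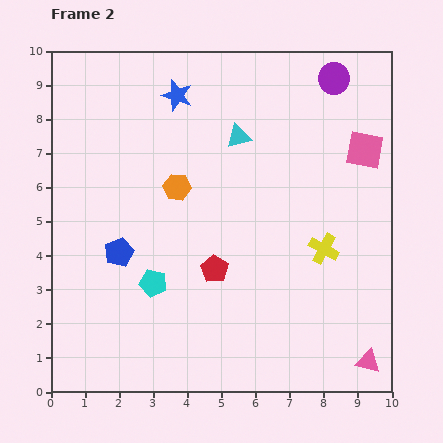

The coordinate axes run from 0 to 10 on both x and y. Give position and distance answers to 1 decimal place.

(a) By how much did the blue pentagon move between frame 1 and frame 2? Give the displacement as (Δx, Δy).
(1.0, 2.7)

The blue pentagon was at (1.0, 1.4) in frame 1 and (2.0, 4.1) in frame 2.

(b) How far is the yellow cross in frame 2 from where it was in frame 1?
1.0

The yellow cross moved from (8.5, 5.1) to (8.0, 4.2), a distance of √(0.5² + 0.9²) ≈ 1.0.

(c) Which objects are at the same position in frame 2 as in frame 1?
the pink square, the orange hexagon, the cyan triangle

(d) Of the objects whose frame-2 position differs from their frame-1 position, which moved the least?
the purple circle

(moved 0.7)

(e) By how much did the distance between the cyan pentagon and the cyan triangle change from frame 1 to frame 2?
+1.4

Distance in frame 1: 3.6. Distance in frame 2: 5.0.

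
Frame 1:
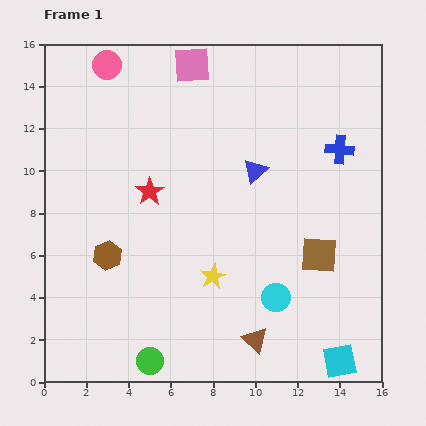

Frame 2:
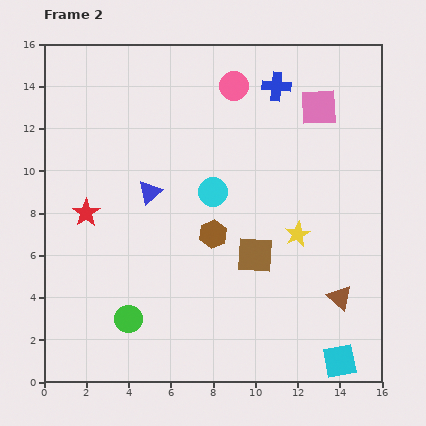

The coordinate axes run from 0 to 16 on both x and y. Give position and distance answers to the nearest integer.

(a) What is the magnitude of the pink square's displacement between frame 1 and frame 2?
6

The pink square moved from (7, 15) to (13, 13), a distance of √(6² + 2²) ≈ 6.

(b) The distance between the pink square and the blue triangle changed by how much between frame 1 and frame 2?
+3

Distance in frame 1: 6. Distance in frame 2: 9.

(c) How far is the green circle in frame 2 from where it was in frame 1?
2

The green circle moved from (5, 1) to (4, 3), a distance of √(1² + 2²) ≈ 2.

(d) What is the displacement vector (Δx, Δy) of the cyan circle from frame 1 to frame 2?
(-3, 5)

The cyan circle was at (11, 4) in frame 1 and (8, 9) in frame 2.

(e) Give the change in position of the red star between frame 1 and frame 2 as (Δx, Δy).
(-3, -1)

The red star was at (5, 9) in frame 1 and (2, 8) in frame 2.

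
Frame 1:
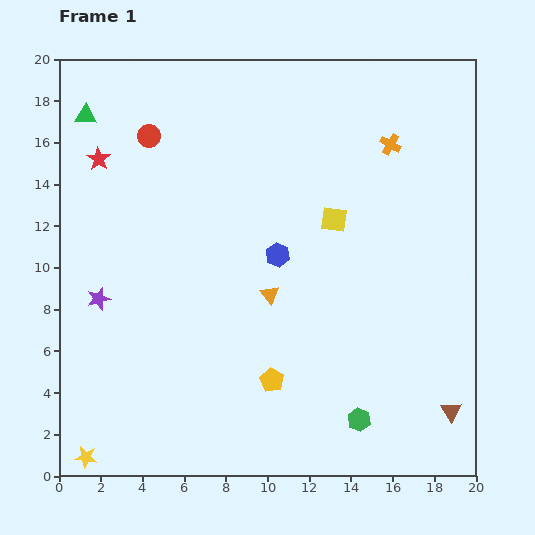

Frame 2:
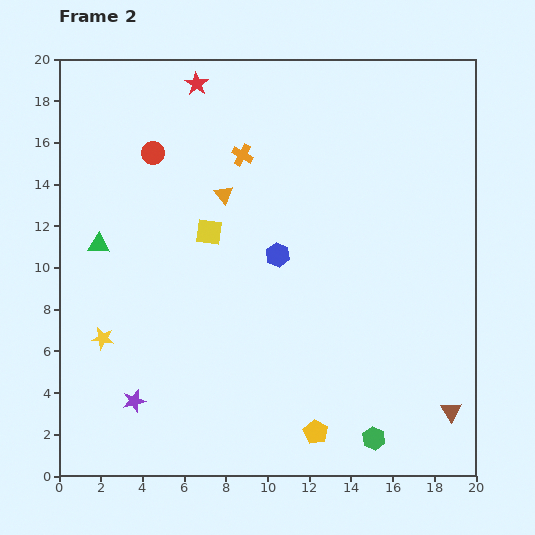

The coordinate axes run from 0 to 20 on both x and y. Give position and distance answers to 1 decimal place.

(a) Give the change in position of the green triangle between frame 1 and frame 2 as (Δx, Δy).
(0.6, -6.2)

The green triangle was at (1.3, 17.3) in frame 1 and (1.9, 11.1) in frame 2.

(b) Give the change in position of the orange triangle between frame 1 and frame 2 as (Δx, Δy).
(-2.2, 4.8)

The orange triangle was at (10.1, 8.7) in frame 1 and (7.9, 13.5) in frame 2.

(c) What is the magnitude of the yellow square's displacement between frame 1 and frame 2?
6.0

The yellow square moved from (13.2, 12.3) to (7.2, 11.7), a distance of √(6.0² + 0.6²) ≈ 6.0.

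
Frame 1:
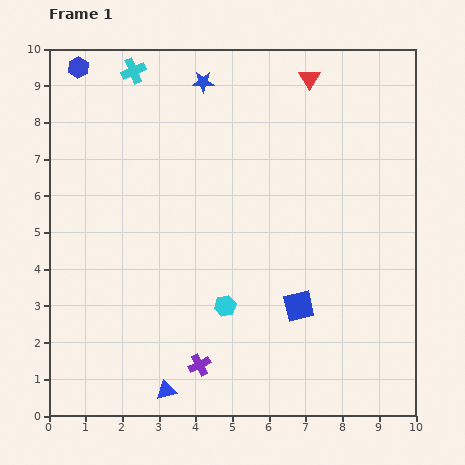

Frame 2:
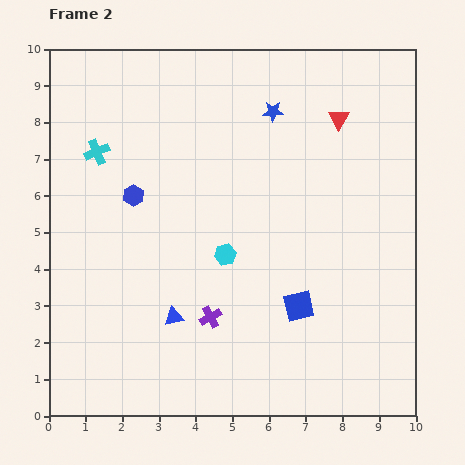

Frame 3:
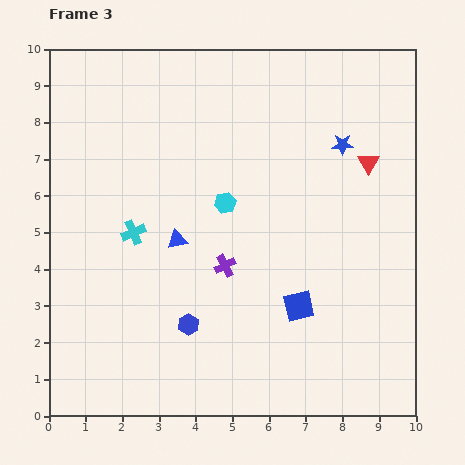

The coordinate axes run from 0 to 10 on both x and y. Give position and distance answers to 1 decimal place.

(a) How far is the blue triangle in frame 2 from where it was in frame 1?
2.0

The blue triangle moved from (3.2, 0.7) to (3.4, 2.7), a distance of √(0.2² + 2.0²) ≈ 2.0.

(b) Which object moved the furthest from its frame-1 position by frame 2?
the blue hexagon

(moved 3.8; next 2.4)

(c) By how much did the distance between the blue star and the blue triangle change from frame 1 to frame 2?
-2.3

Distance in frame 1: 8.5. Distance in frame 2: 6.2.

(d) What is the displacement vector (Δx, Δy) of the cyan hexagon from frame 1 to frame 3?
(0.0, 2.8)

The cyan hexagon was at (4.8, 3.0) in frame 1 and (4.8, 5.8) in frame 3.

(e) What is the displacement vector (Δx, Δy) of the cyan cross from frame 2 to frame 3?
(1.0, -2.2)

The cyan cross was at (1.3, 7.2) in frame 2 and (2.3, 5.0) in frame 3.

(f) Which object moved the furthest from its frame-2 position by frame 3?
the blue hexagon

(moved 3.8; next 2.4)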